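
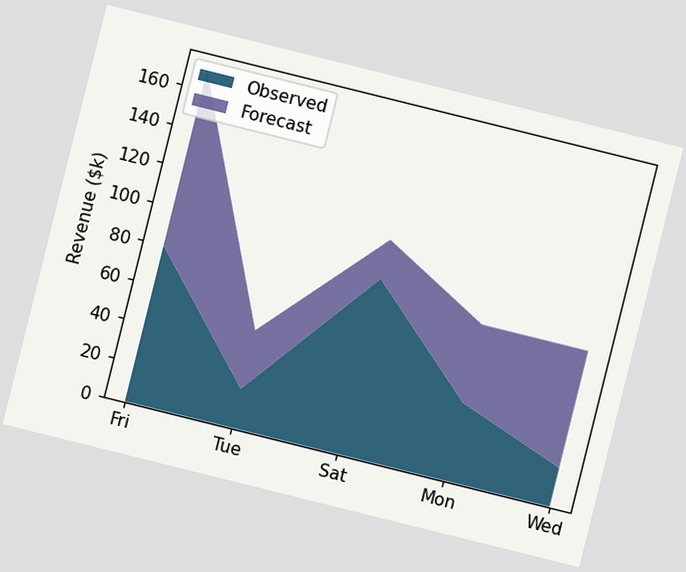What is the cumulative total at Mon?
The chart is tilted about 14° clockwise. The stacked total at Mon reaches $80k.

$80k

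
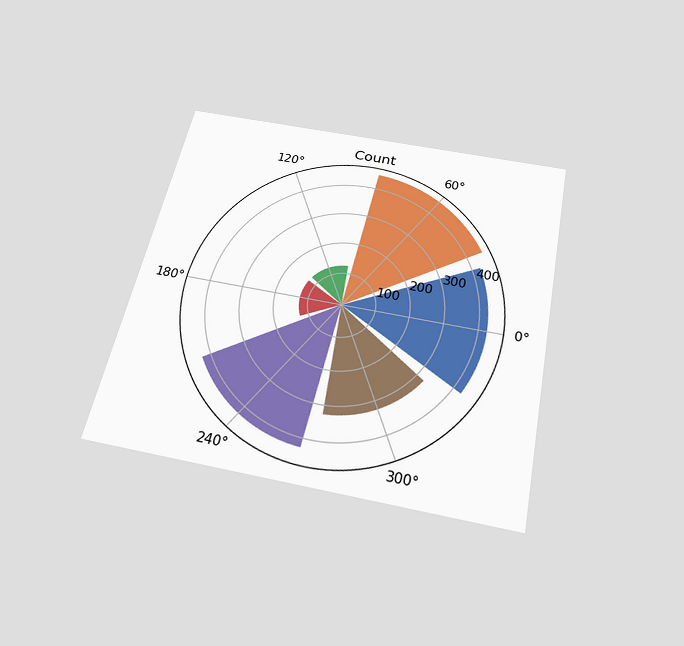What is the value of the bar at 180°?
125

The chart is tilted about 12° clockwise and viewed slightly from below. The bar at 180° reaches 125 on the radial axis.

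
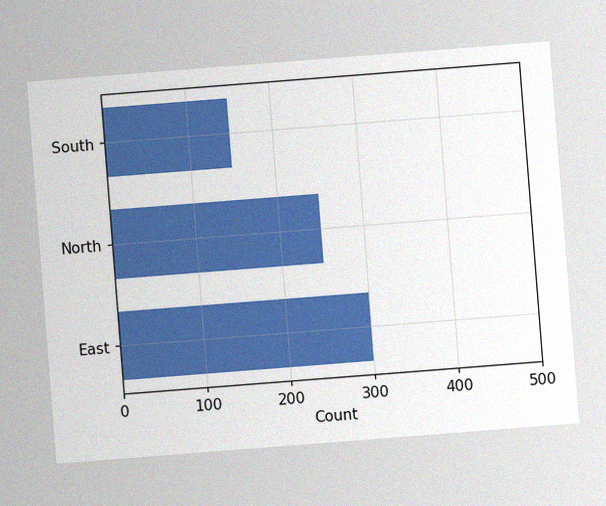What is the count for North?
The chart is tilted about 4° counter-clockwise, with some photo noise. Reading along the chart's x-axis, the North bar reaches 250.

250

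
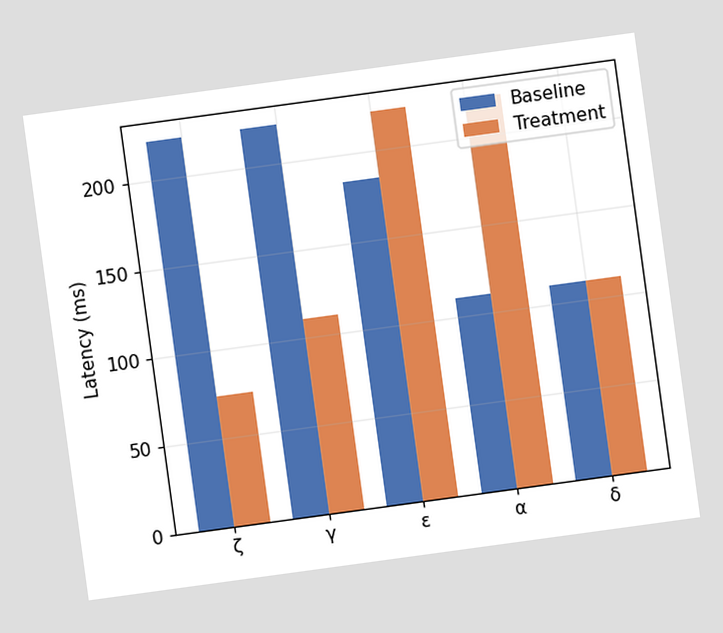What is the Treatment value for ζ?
The chart is tilted about 8° counter-clockwise. The Treatment bar at ζ reaches 74ms on the y-axis.

74ms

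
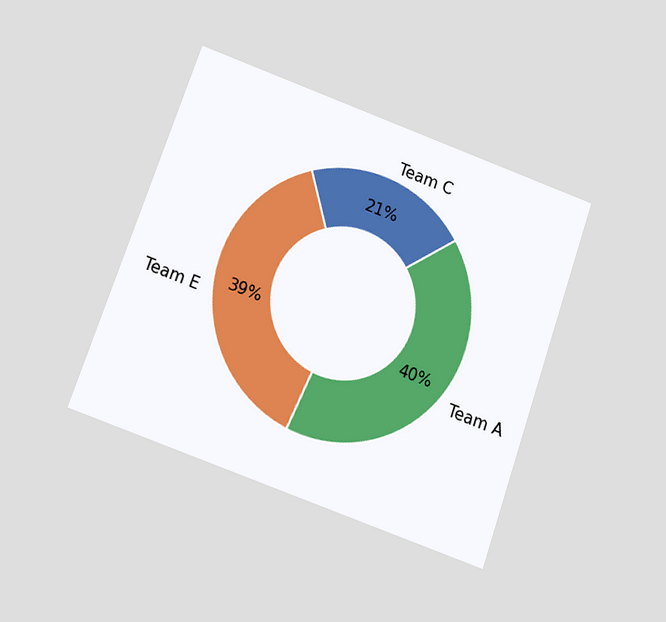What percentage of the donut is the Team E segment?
39%

The chart is tilted about 19° clockwise and viewed slightly from below. The Team E segment takes up 39% of the ring.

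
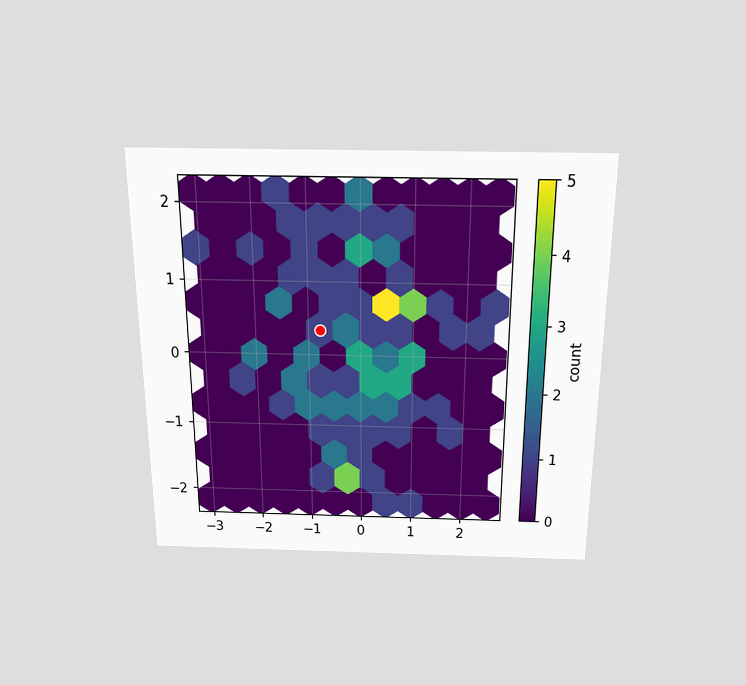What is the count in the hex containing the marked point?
1

The chart is viewed slightly from above. The marked hex reads 1 on the colorbar.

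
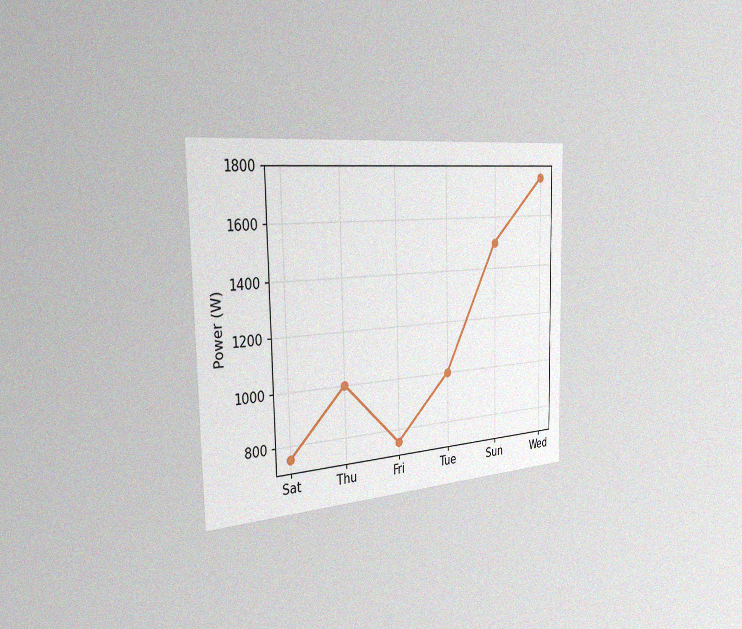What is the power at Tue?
1000W

The chart is viewed slightly from the left, with some photo noise. At Tue, the line is at 1000W.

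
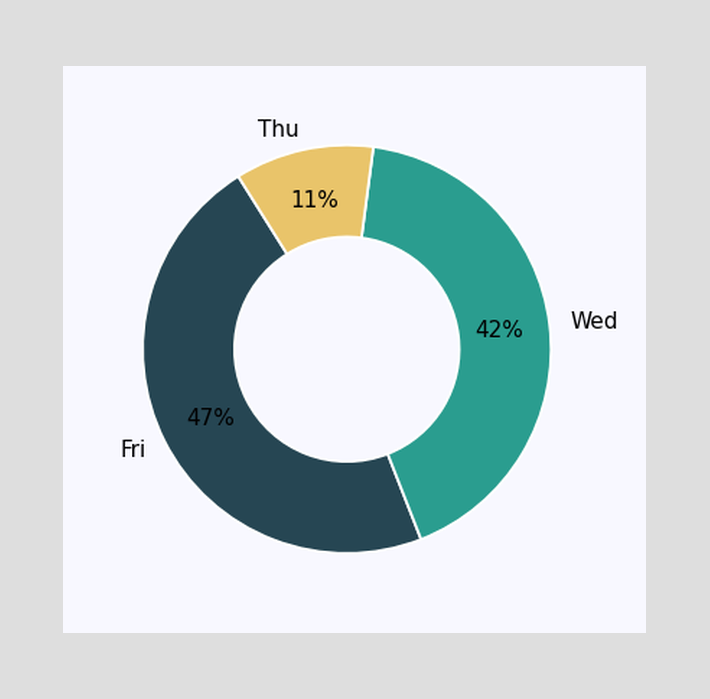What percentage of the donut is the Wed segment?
42%

The Wed segment takes up 42% of the ring.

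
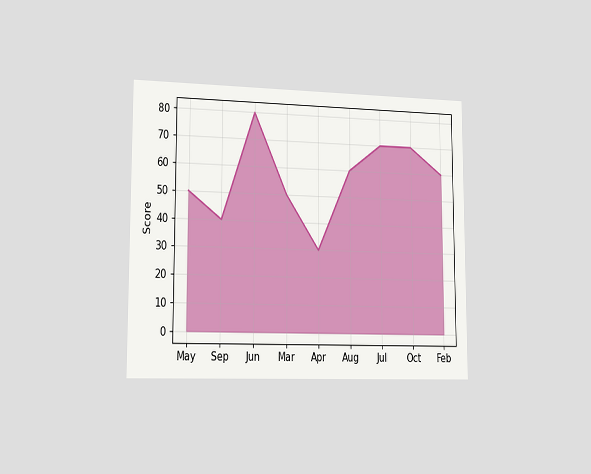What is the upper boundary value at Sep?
The chart is viewed slightly from the left. At Sep the upper boundary is at 40.

40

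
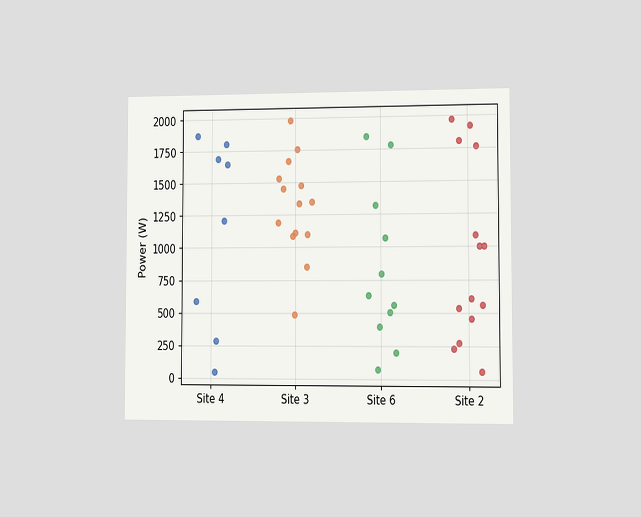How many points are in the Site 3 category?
14

The chart is viewed slightly from the right. Counting the markers in the Site 3 column gives 14.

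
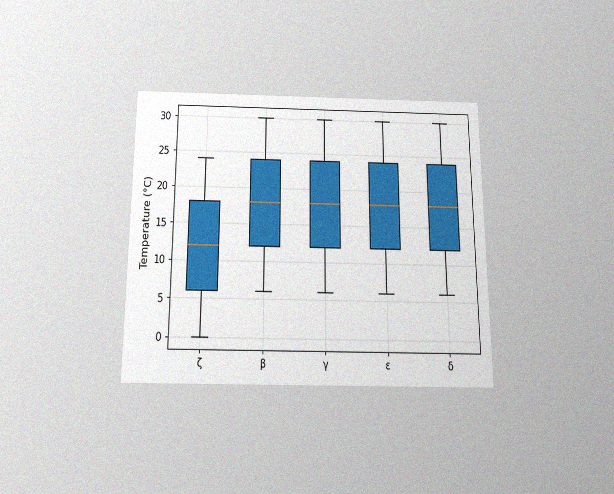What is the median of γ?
18°C

The chart is viewed slightly from below, with some photo noise. The median line in the γ box sits at 18°C.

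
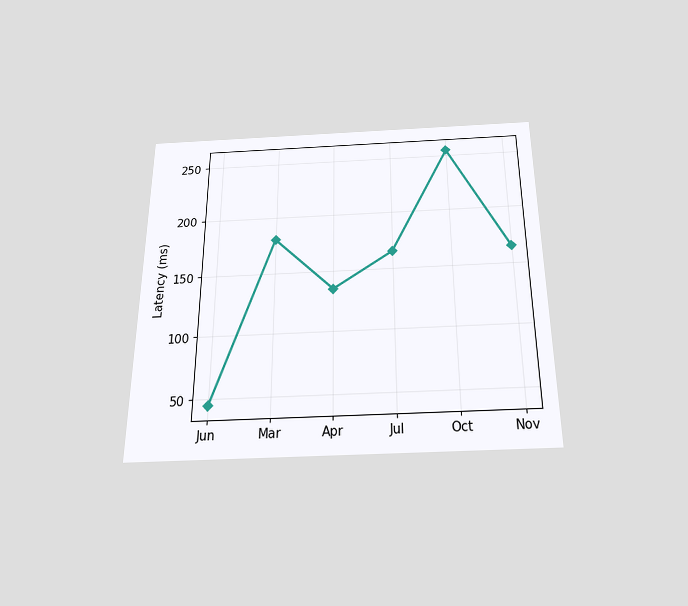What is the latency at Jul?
The chart is viewed slightly from below. At Jul, the line is at 165ms.

165ms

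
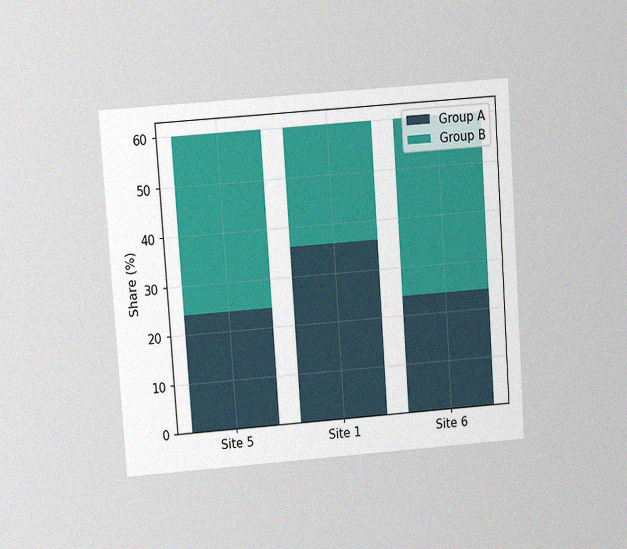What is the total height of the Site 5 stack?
60%

The chart is tilted about 4° counter-clockwise and viewed slightly from above, with some photo noise. The Site 5 stack's top reaches 60% on the y-axis.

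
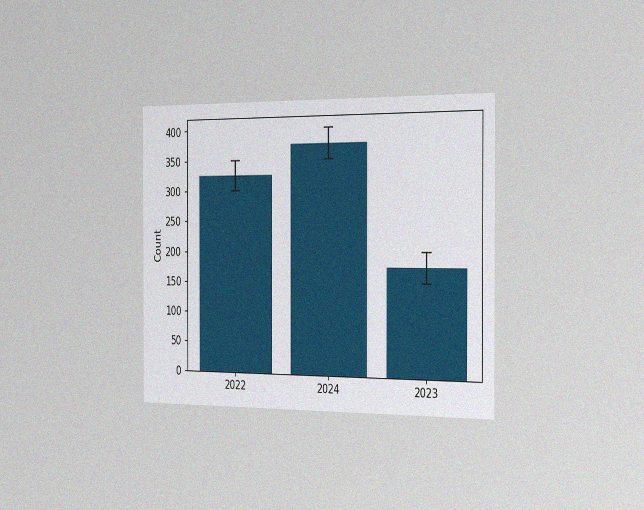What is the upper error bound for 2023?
200

The chart is viewed slightly from the right, with some photo noise. The 2023 bar's upper whisker reaches 200.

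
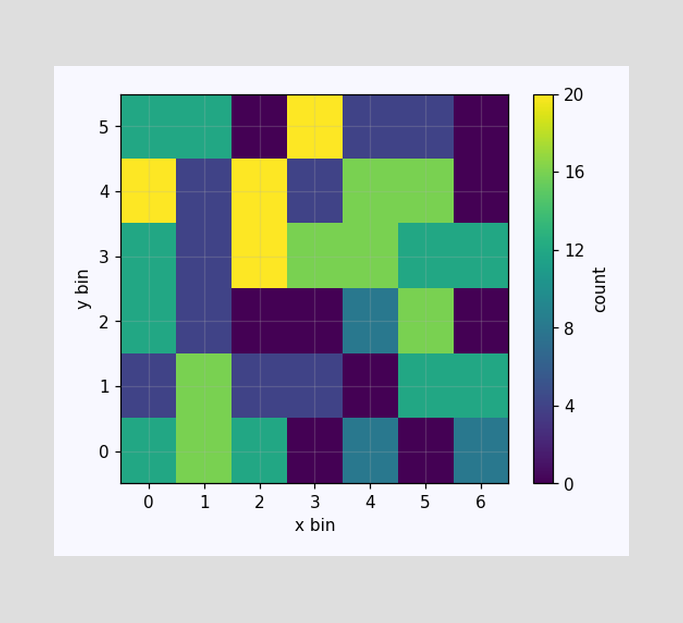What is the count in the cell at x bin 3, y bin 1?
Matching the cell (3, 1) against the colorbar gives 4.

4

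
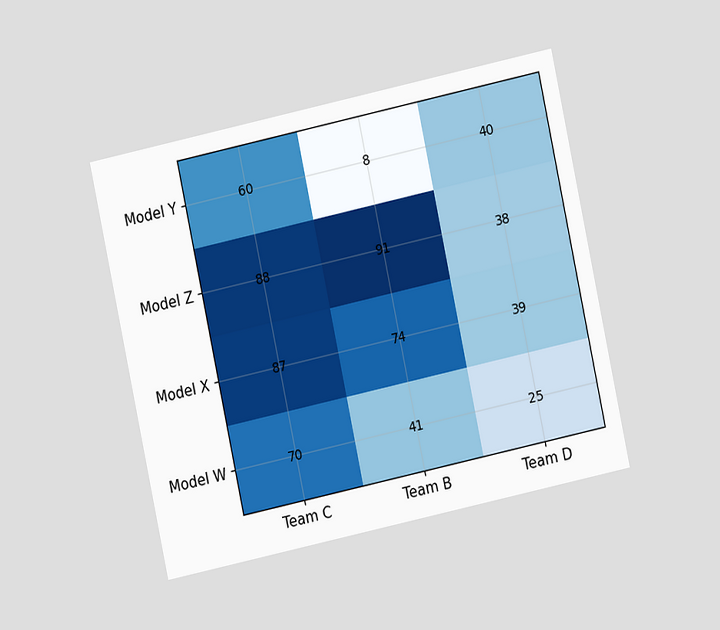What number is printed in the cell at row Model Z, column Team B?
91

The chart is tilted about 12° counter-clockwise and viewed at a slight angle. The (Model Z, Team B) cell reads 91.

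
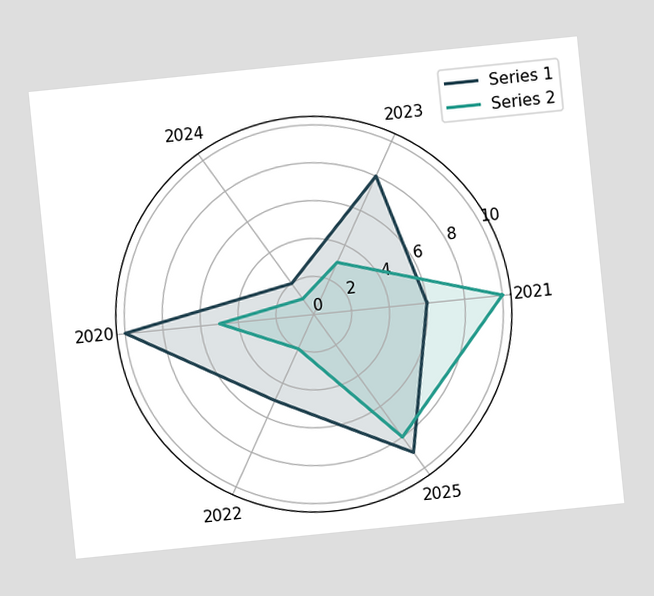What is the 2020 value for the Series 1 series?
The chart is tilted about 6° counter-clockwise. On the 2020 axis, Series 1 reaches 10.

10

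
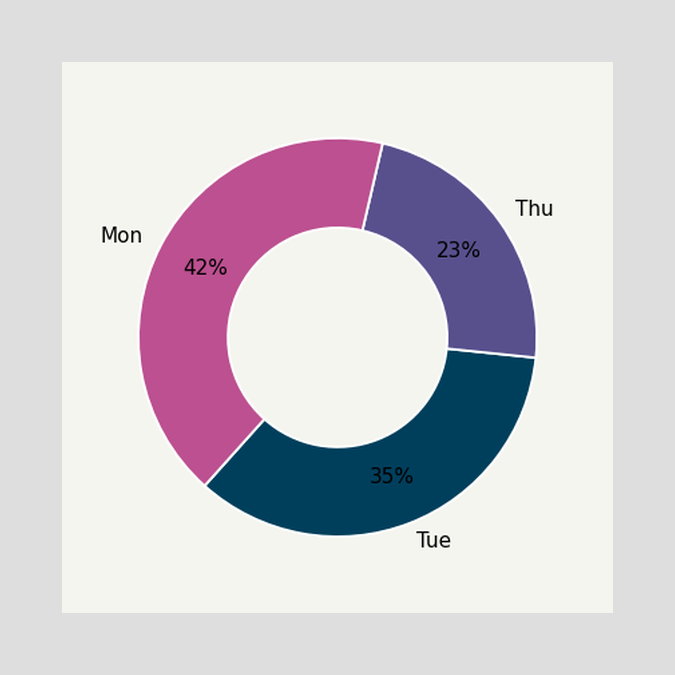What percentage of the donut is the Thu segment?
The Thu segment takes up 23% of the ring.

23%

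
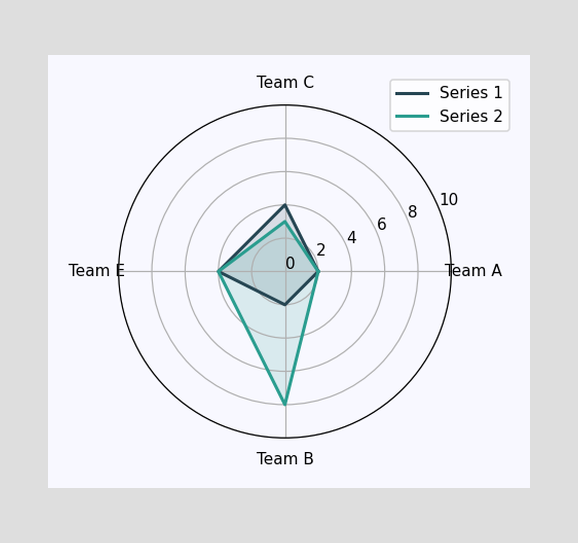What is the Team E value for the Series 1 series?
4

On the Team E axis, Series 1 reaches 4.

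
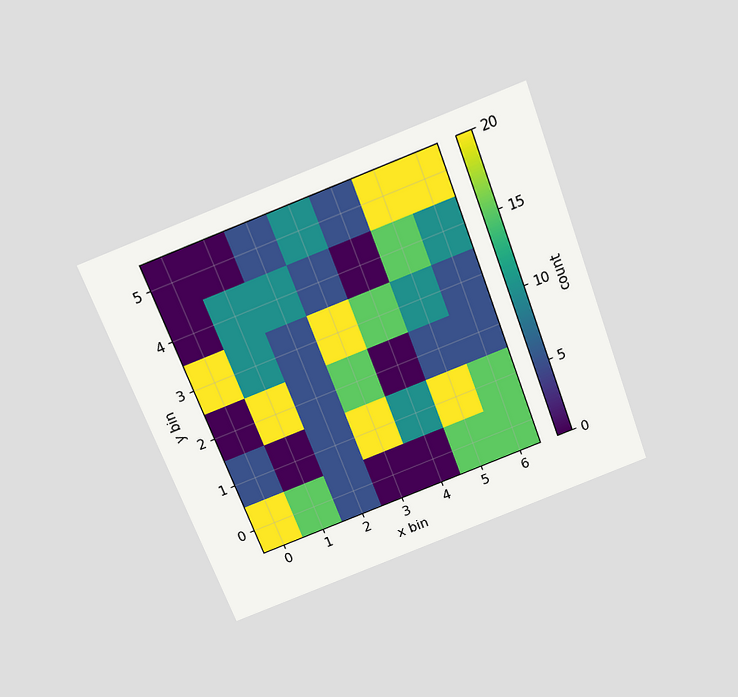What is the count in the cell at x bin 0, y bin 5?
0

The chart is tilted about 20° counter-clockwise and viewed slightly from above. Matching the cell (0, 5) against the colorbar gives 0.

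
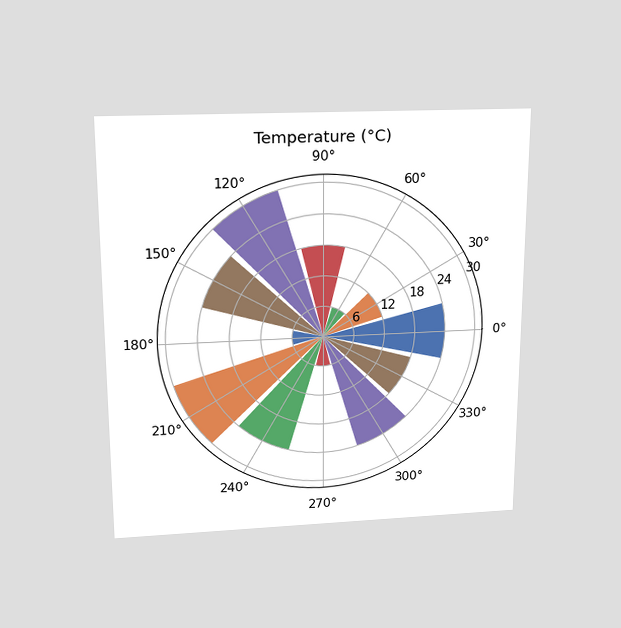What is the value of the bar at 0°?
The chart is viewed slightly from above. The bar at 0° reaches 24°C on the radial axis.

24°C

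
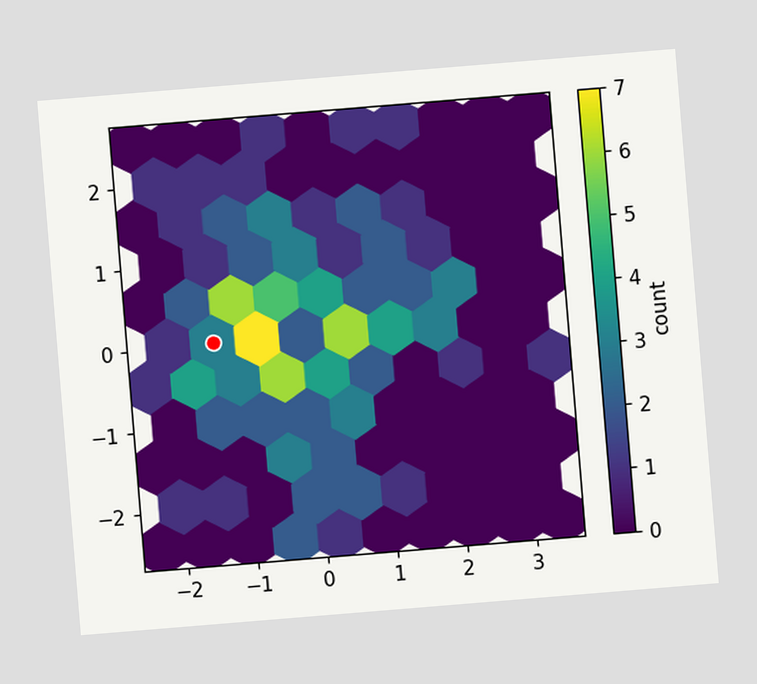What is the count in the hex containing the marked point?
3

The chart is tilted about 5° counter-clockwise. The marked hex reads 3 on the colorbar.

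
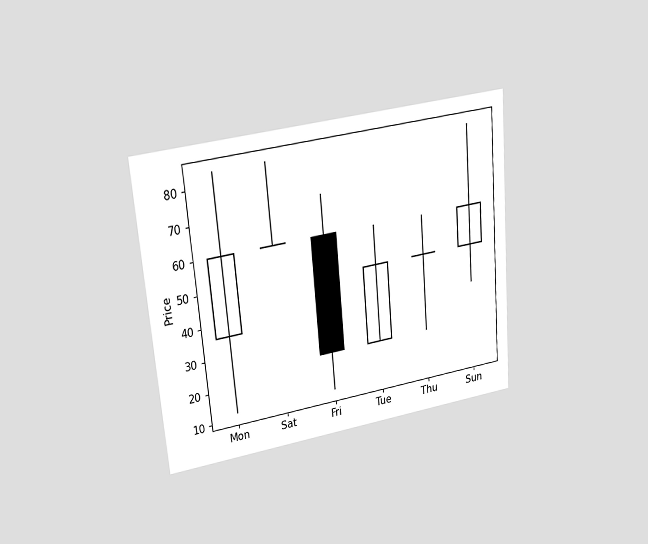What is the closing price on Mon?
The chart is tilted about 5° counter-clockwise and viewed at a slight angle. The Mon candle closes at 60.

60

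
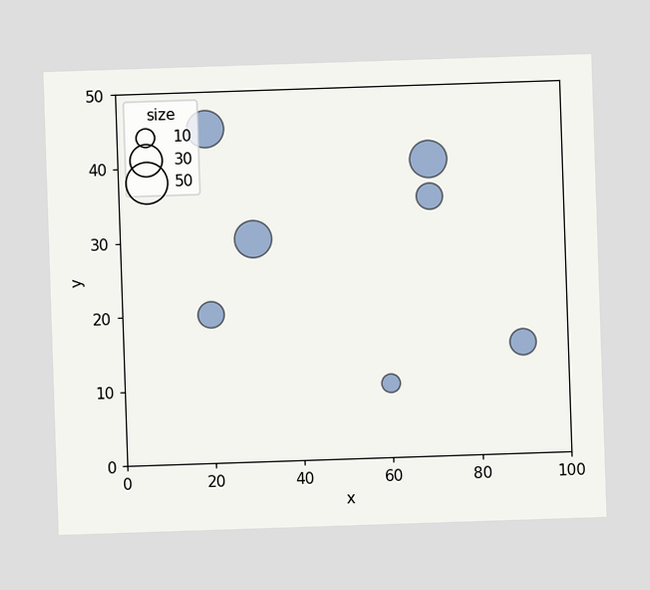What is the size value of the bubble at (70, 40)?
Matching the bubble at (70, 40) against the size legend gives 40.

40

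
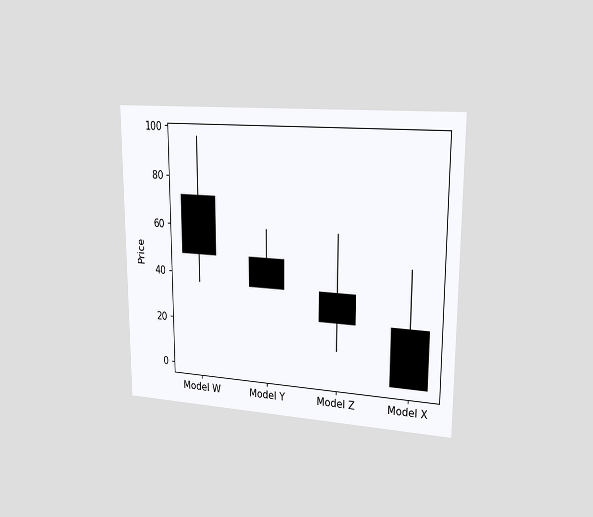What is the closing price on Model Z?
The chart is viewed slightly from the right. The Model Z candle closes at 24.

24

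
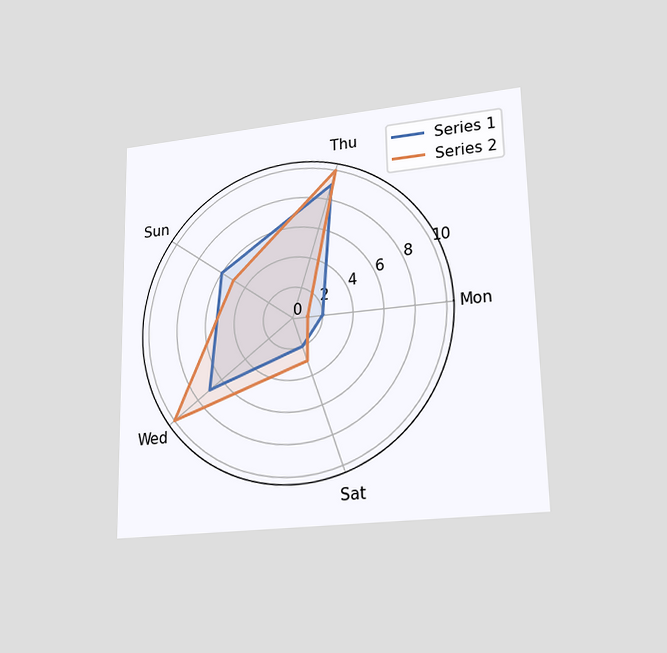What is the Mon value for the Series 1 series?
The chart is viewed at a slight angle. On the Mon axis, Series 1 reaches 2.

2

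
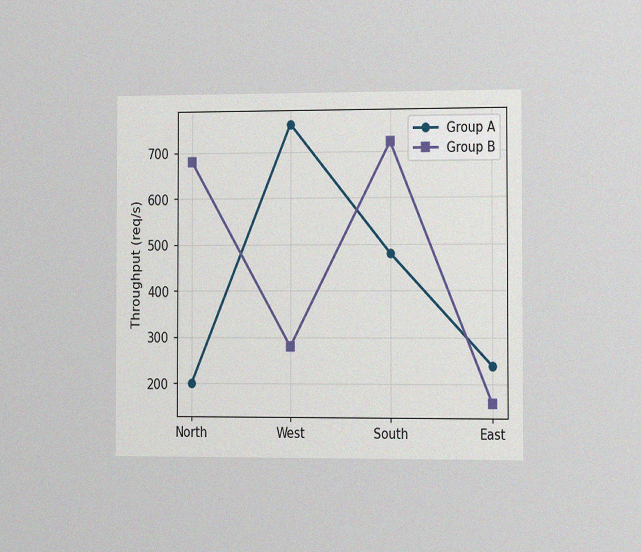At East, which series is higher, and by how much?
Group A, by 80req/s

The chart is viewed slightly from the right, with some photo noise. At East, Group A sits above the other line by 80req/s.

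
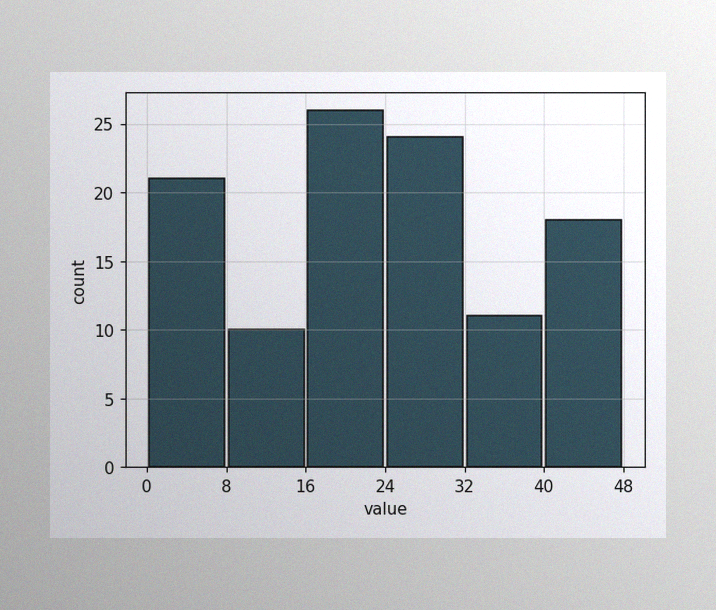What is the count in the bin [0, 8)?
21

The image has some photo noise and uneven lighting. The [0, 8) bin has height 21.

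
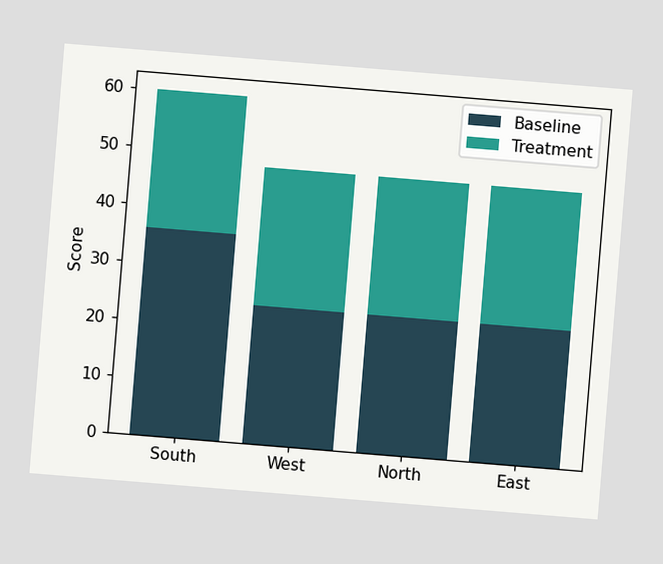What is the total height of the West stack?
The chart is tilted about 5° clockwise. The West stack's top reaches 48 on the y-axis.

48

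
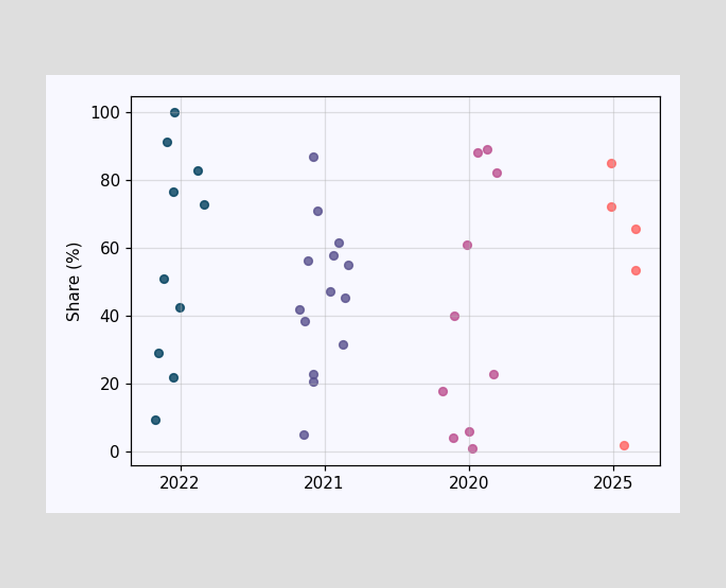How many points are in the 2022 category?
10

Counting the markers in the 2022 column gives 10.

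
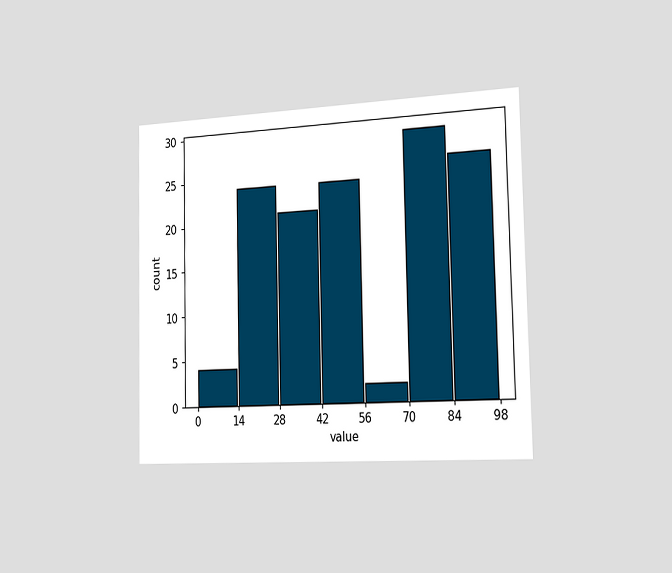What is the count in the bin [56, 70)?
2

The chart is viewed slightly from the right. The [56, 70) bin has height 2.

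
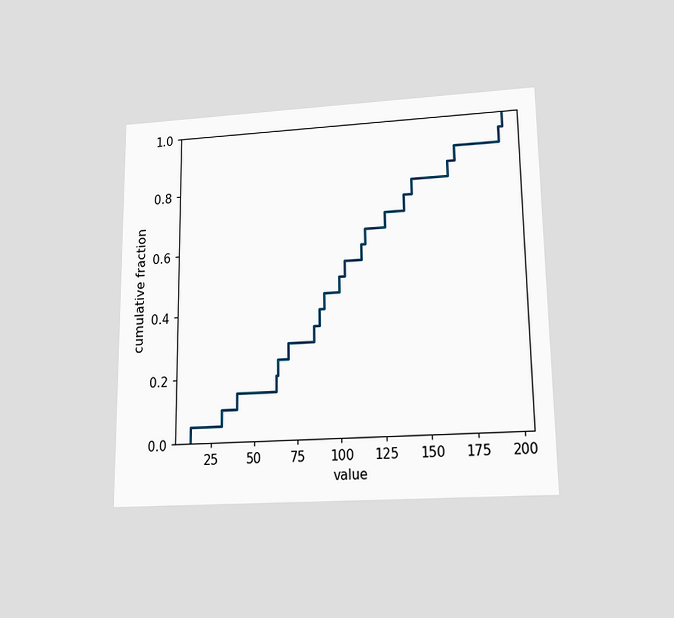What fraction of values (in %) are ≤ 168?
The chart is viewed slightly from below. At x=168 the ECDF step is at 90%.

90%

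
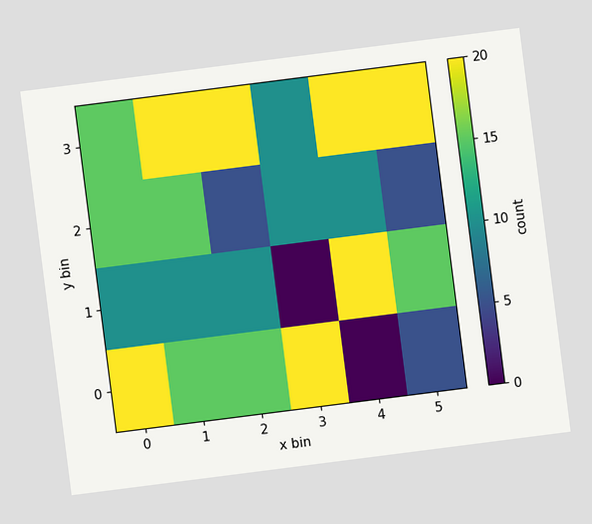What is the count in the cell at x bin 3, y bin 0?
The chart is tilted about 7° counter-clockwise. Matching the cell (3, 0) against the colorbar gives 20.

20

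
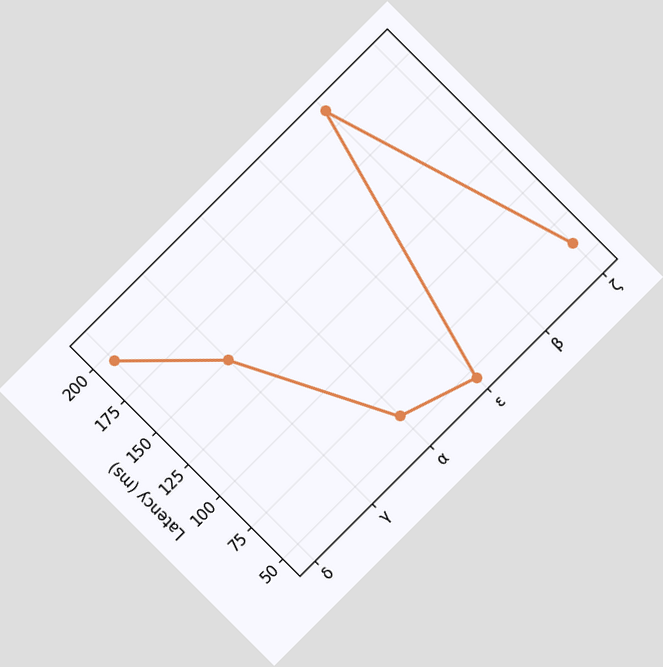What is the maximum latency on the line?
The chart is tilted about 45° counter-clockwise. The highest point is at β, and reading across to the y-axis gives 210ms.

210ms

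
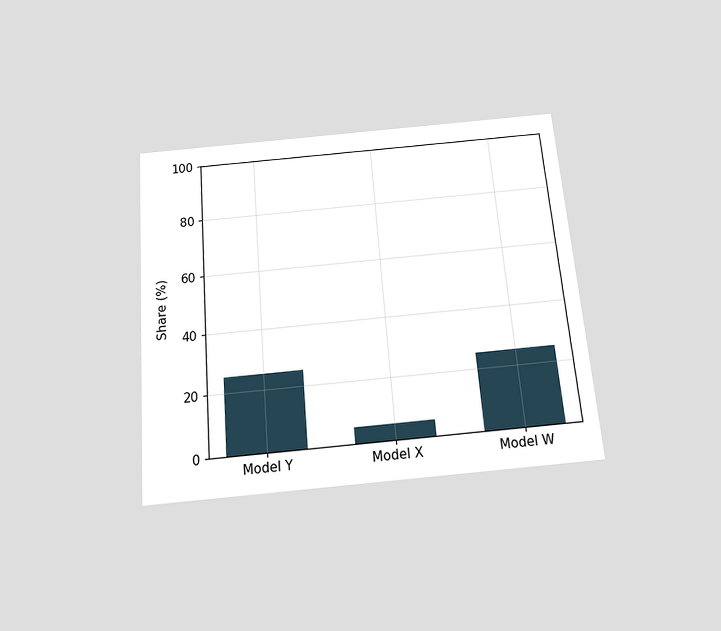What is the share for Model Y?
25%

The chart is tilted about 5° counter-clockwise and viewed slightly from below. Reading along the chart's y-axis, the Model Y bar reaches 25%.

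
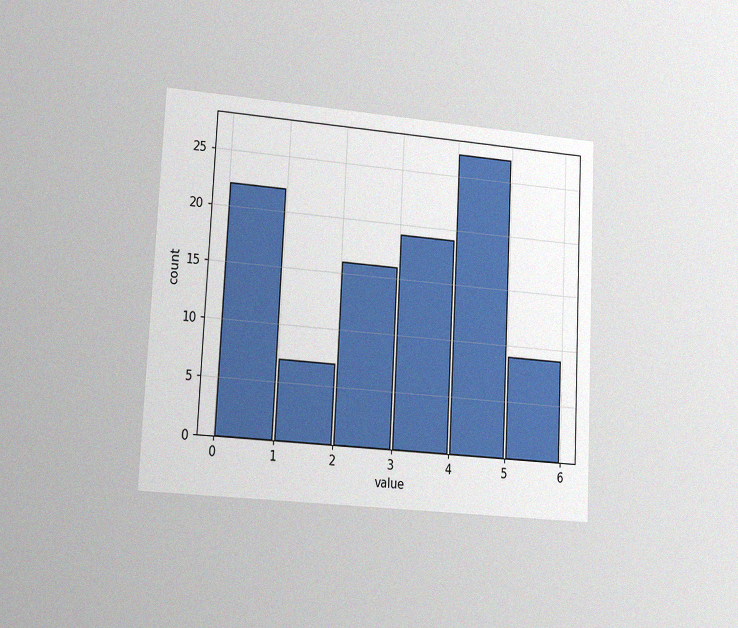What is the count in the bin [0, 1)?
The chart is tilted about 3° clockwise and viewed slightly from the left, with some photo noise. The [0, 1) bin has height 22.

22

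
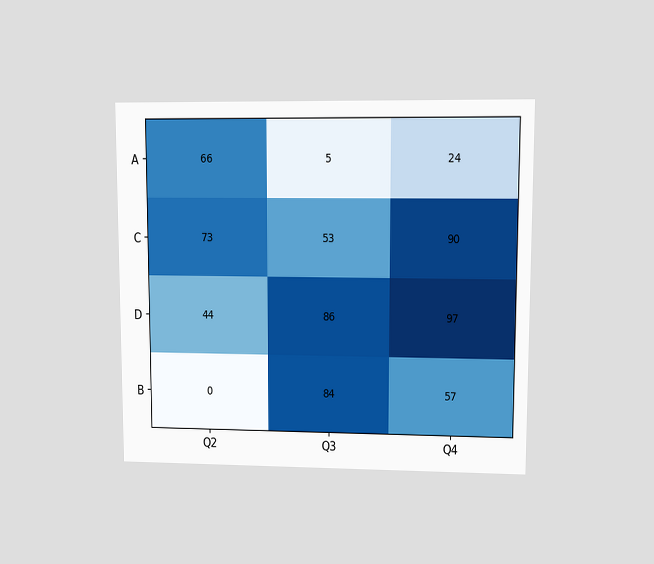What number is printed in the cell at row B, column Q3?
The chart is viewed at a slight angle. The (B, Q3) cell reads 84.

84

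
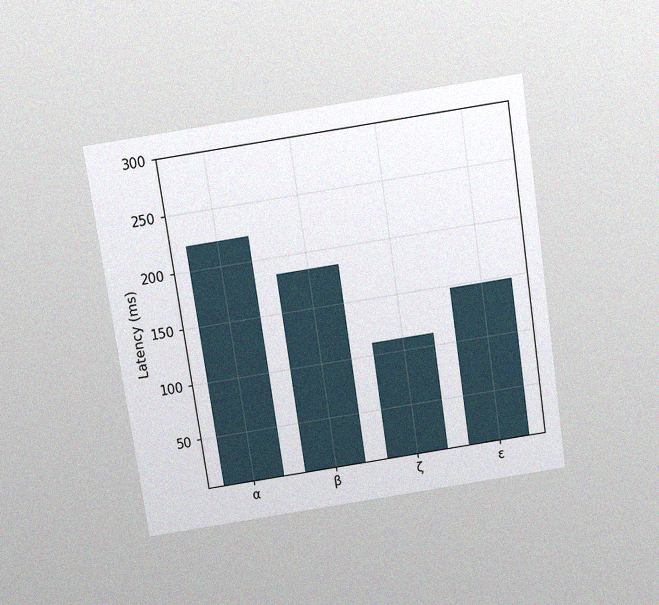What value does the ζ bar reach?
111ms

The chart is tilted about 9° counter-clockwise and viewed slightly from above, with some photo noise. Reading along the chart's y-axis, the ζ bar reaches 111ms.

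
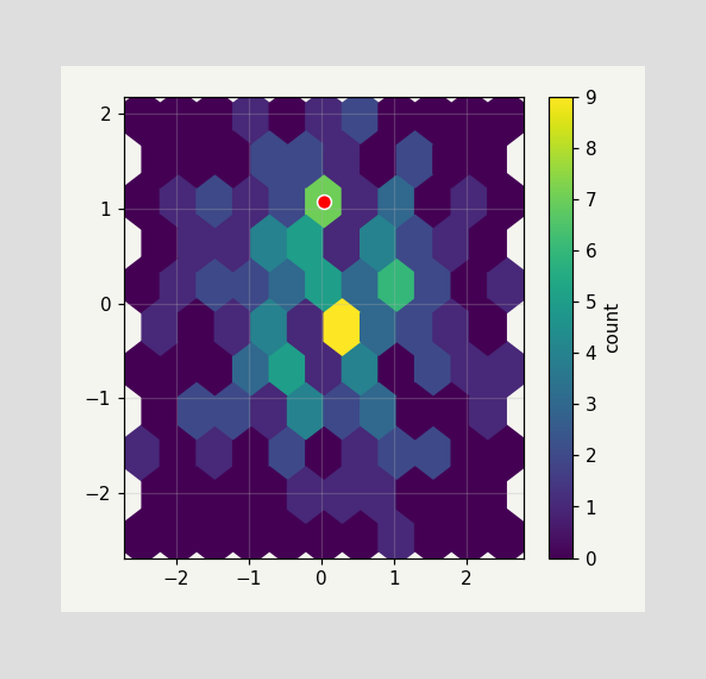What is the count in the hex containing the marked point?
The marked hex reads 7 on the colorbar.

7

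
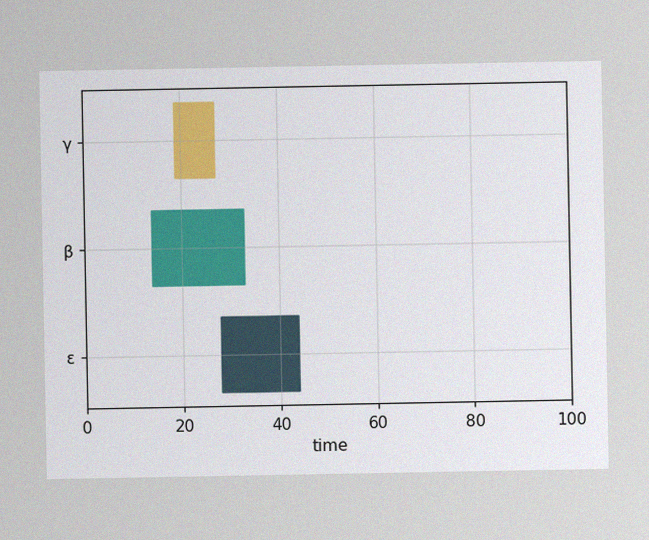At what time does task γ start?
The image has some photo noise and uneven lighting. The γ bar begins at t=19.

19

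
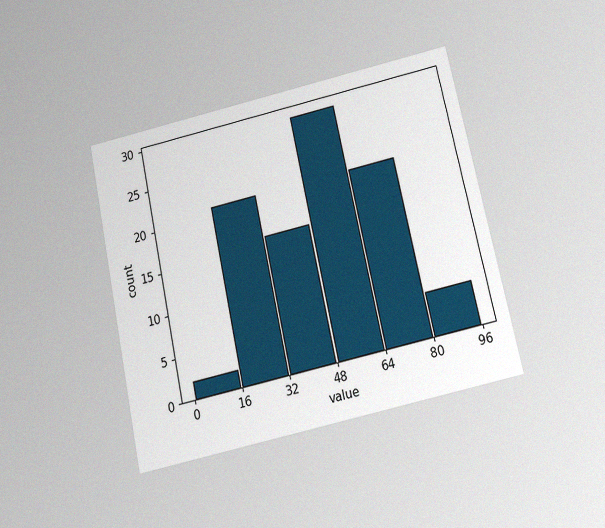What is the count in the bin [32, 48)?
The chart is tilted about 12° counter-clockwise and viewed slightly from below, with some photo noise. The [32, 48) bin has height 16.

16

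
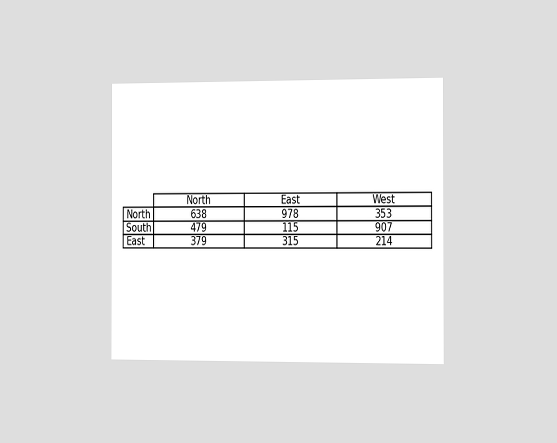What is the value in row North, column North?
638

The chart is viewed slightly from the right. The (North, North) cell reads 638.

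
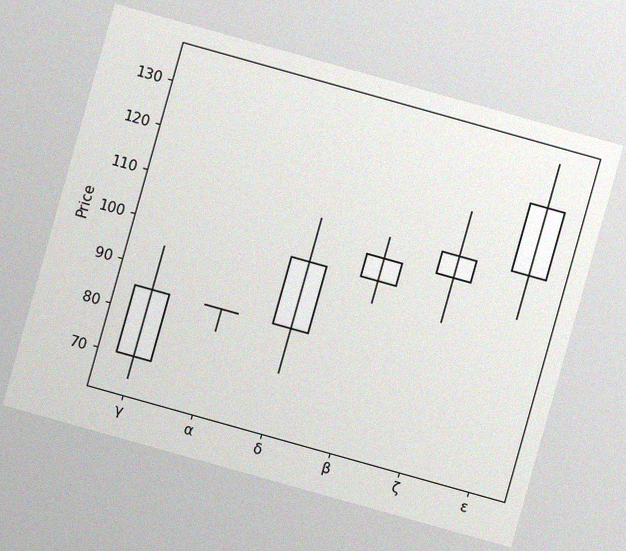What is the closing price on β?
The chart is tilted about 16° clockwise, with some photo noise. The β candle closes at 105.

105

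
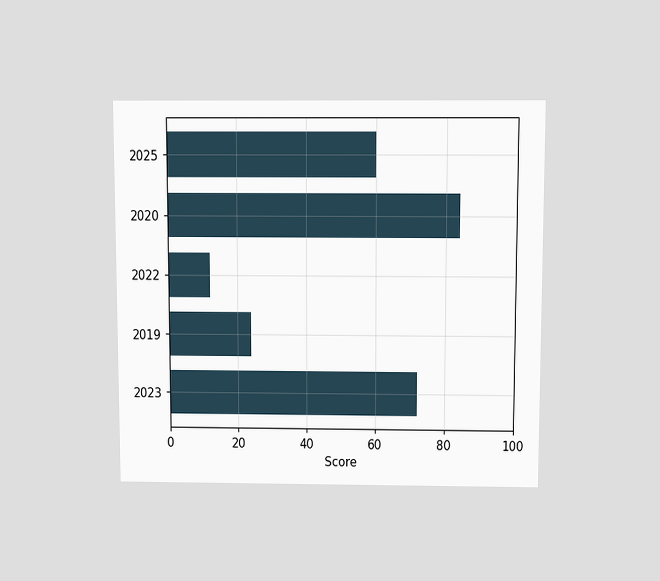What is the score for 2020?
The chart is viewed slightly from above. Reading along the chart's x-axis, the 2020 bar reaches 84.

84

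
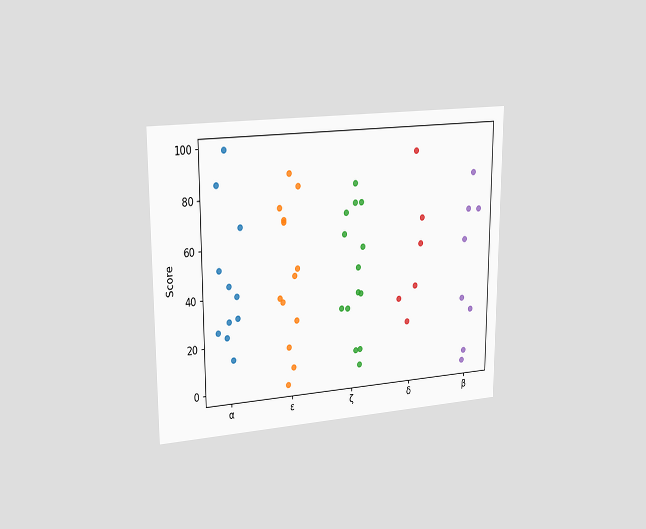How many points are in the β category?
8

The chart is viewed slightly from the left. Counting the markers in the β column gives 8.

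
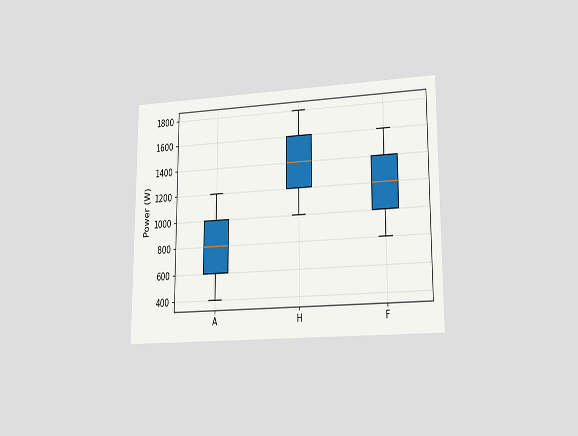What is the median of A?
The chart is viewed at a slight angle. The median line in the A box sits at 800W.

800W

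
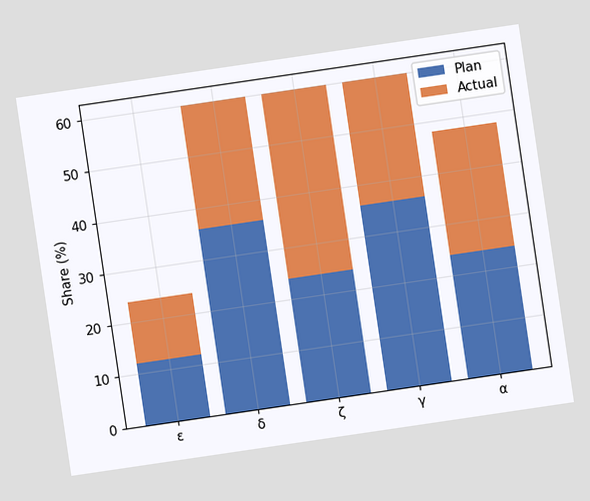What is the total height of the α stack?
The chart is tilted about 8° counter-clockwise. The α stack's top reaches 48% on the y-axis.

48%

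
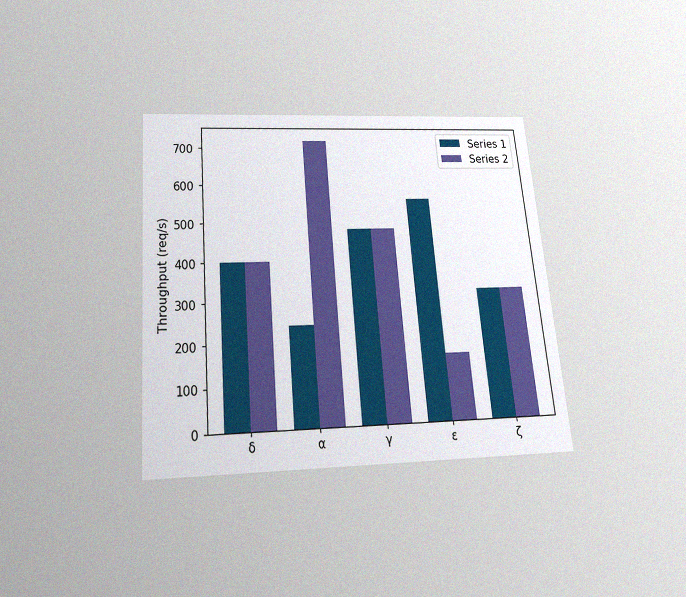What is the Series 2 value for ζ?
The chart is tilted about 5° counter-clockwise and viewed slightly from below, with some photo noise. The Series 2 bar at ζ reaches 320req/s on the y-axis.

320req/s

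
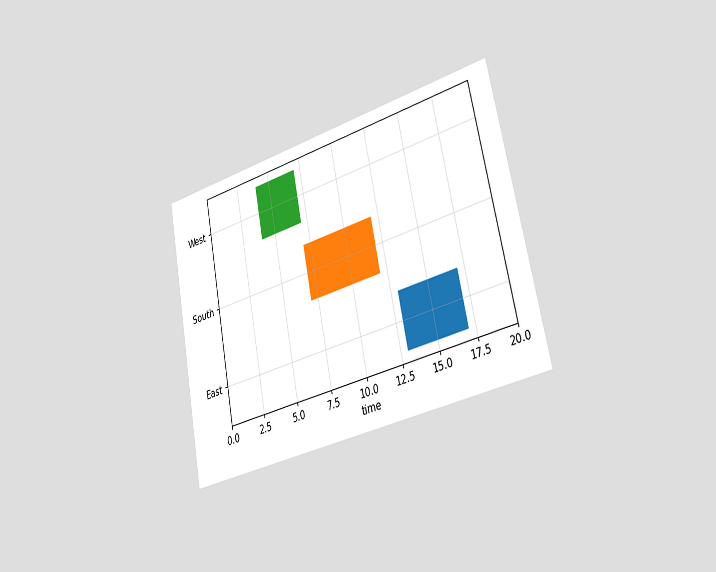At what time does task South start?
The chart is tilted about 11° counter-clockwise and viewed slightly from the right. The South bar begins at t=7.

7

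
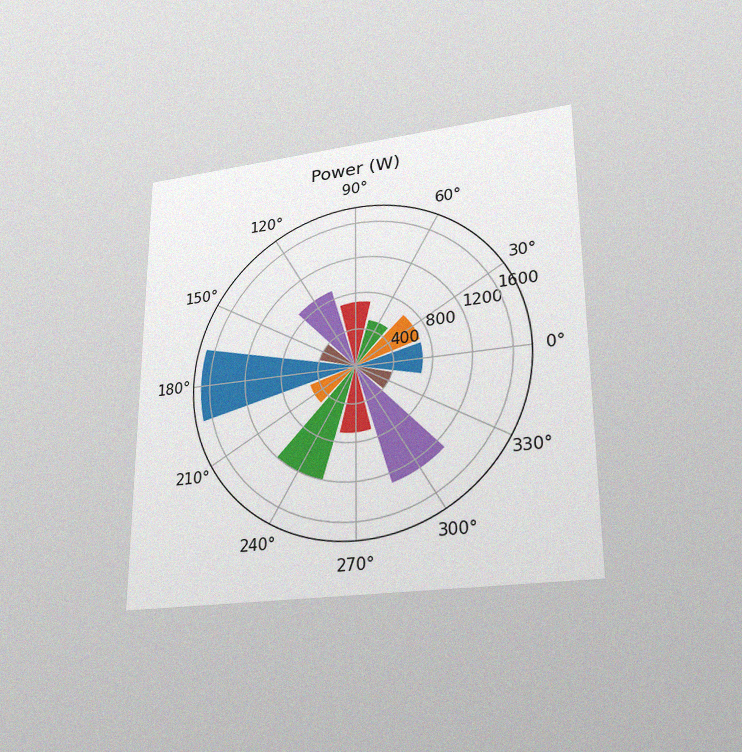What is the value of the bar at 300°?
The chart is viewed at a slight angle, with some photo noise. The bar at 300° reaches 1300W on the radial axis.

1300W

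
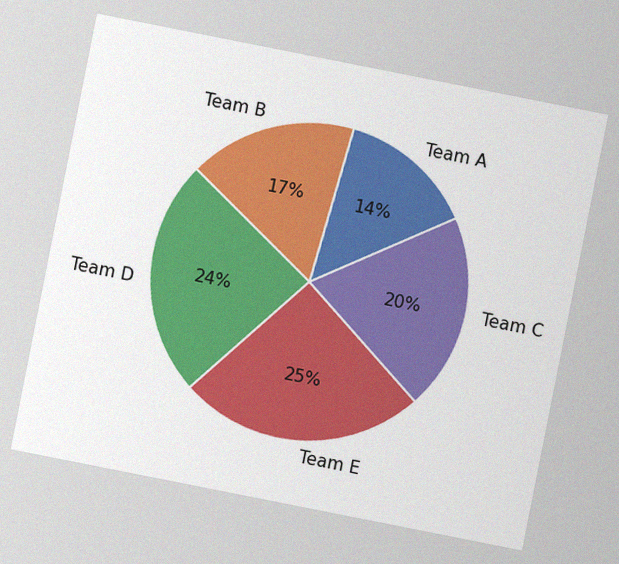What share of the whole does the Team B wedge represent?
17%

The chart is tilted about 11° clockwise, with some photo noise. The Team B slice takes up 17% of the pie.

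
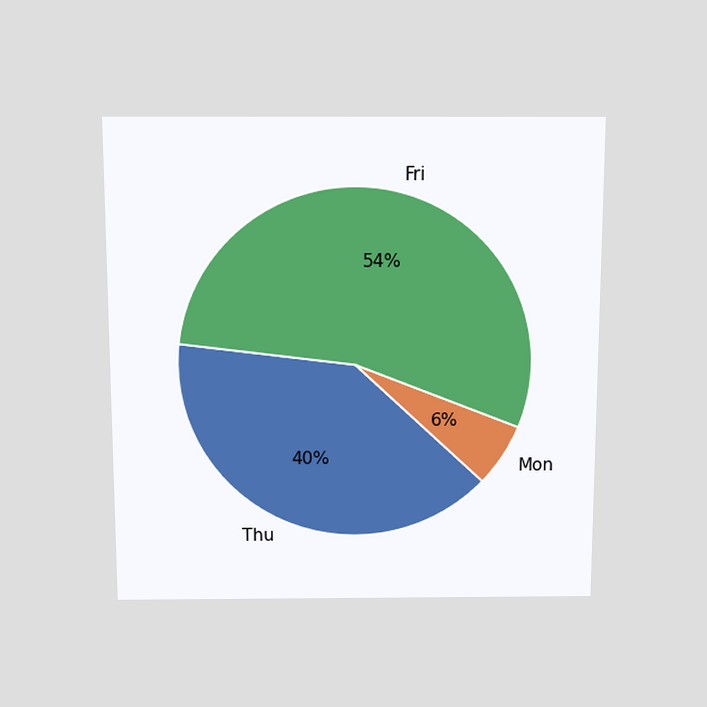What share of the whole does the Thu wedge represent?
The chart is viewed slightly from above. The Thu slice takes up 40% of the pie.

40%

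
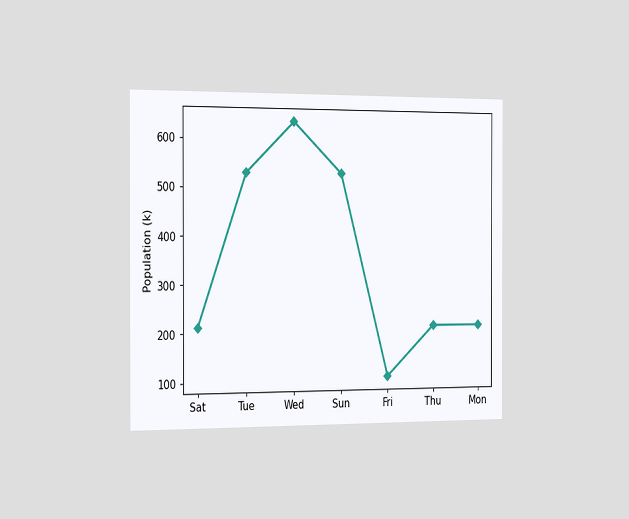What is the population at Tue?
530k

The chart is viewed slightly from the left. At Tue, the line is at 530k.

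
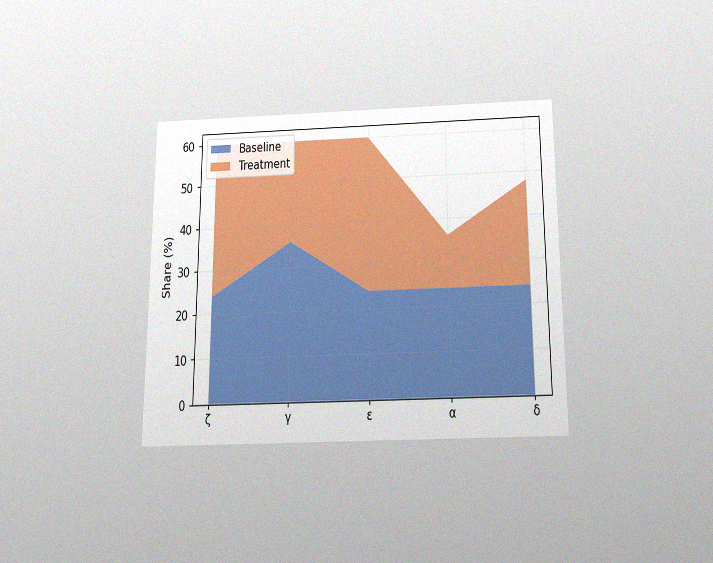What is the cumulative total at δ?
The chart is viewed slightly from below, with some photo noise. The stacked total at δ reaches 48%.

48%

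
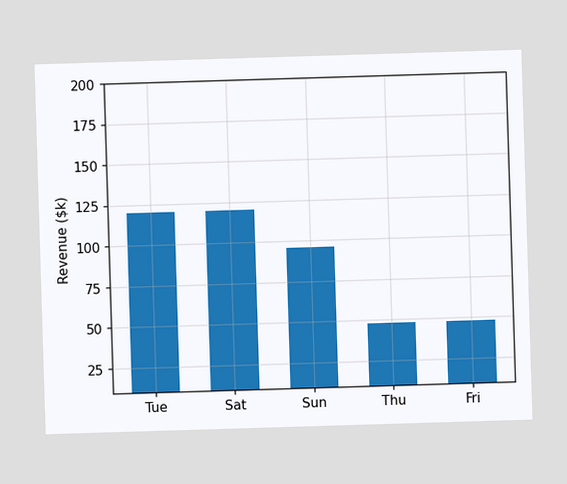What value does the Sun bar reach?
$96k

Reading along the chart's y-axis, the Sun bar reaches $96k.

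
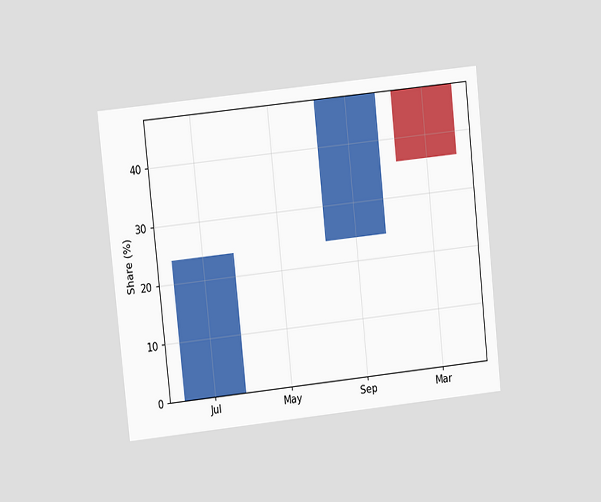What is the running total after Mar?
36%

The chart is tilted about 6° counter-clockwise and viewed at a slight angle. After Mar the running total reaches 36%.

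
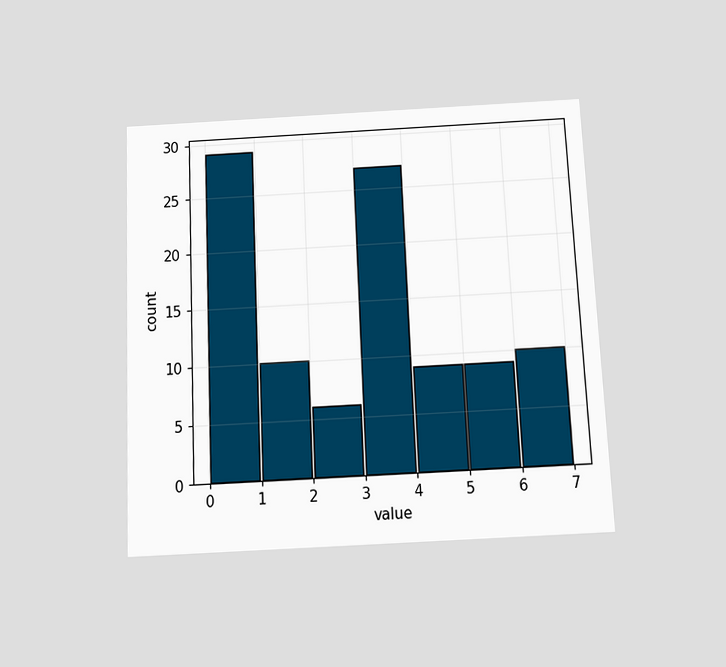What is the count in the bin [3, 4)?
27

The chart is tilted about 3° counter-clockwise and viewed slightly from below. The [3, 4) bin has height 27.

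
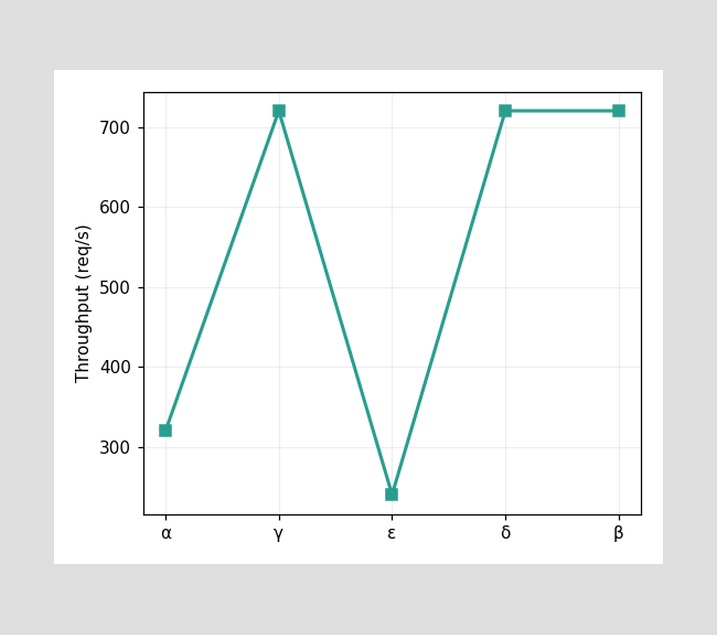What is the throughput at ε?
At ε, the line is at 240req/s.

240req/s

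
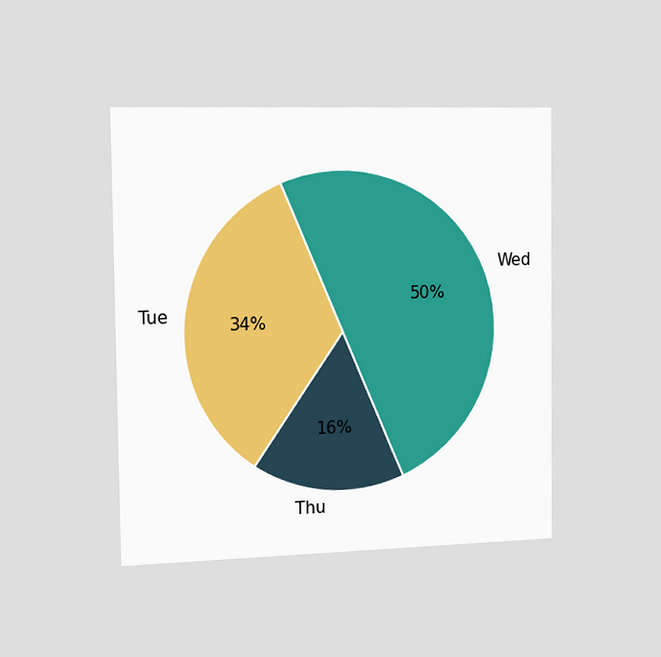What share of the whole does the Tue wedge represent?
34%

The chart is viewed slightly from the left. The Tue slice takes up 34% of the pie.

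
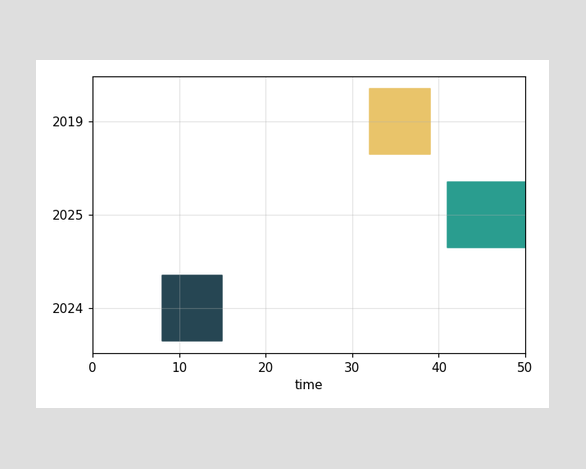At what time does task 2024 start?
8

The 2024 bar begins at t=8.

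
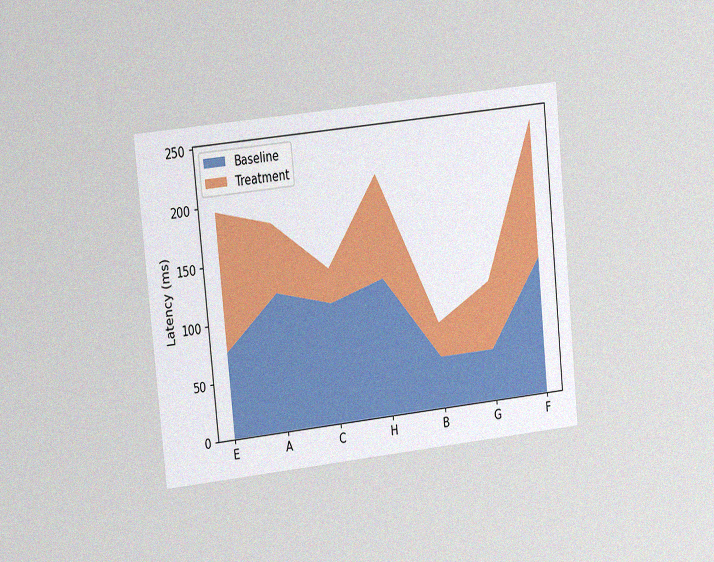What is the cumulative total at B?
The chart is tilted about 6° counter-clockwise and viewed slightly from the left, with some photo noise. The stacked total at B reaches 75ms.

75ms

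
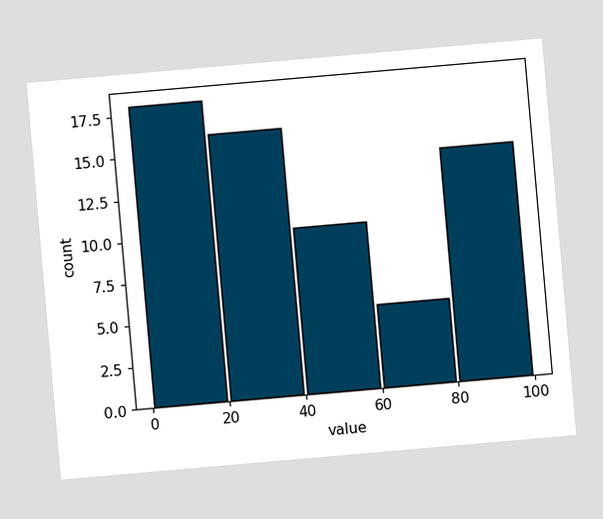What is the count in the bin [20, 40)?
The chart is tilted about 5° counter-clockwise. The [20, 40) bin has height 16.

16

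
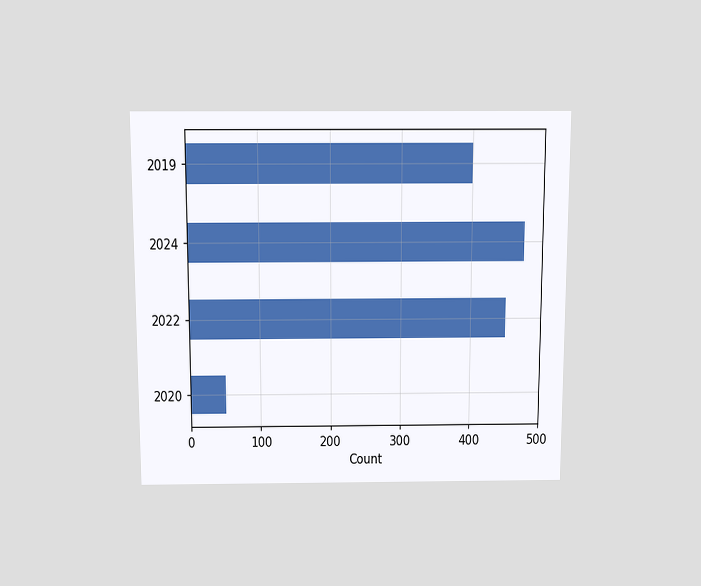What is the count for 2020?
50

The chart is viewed slightly from above. Reading along the chart's x-axis, the 2020 bar reaches 50.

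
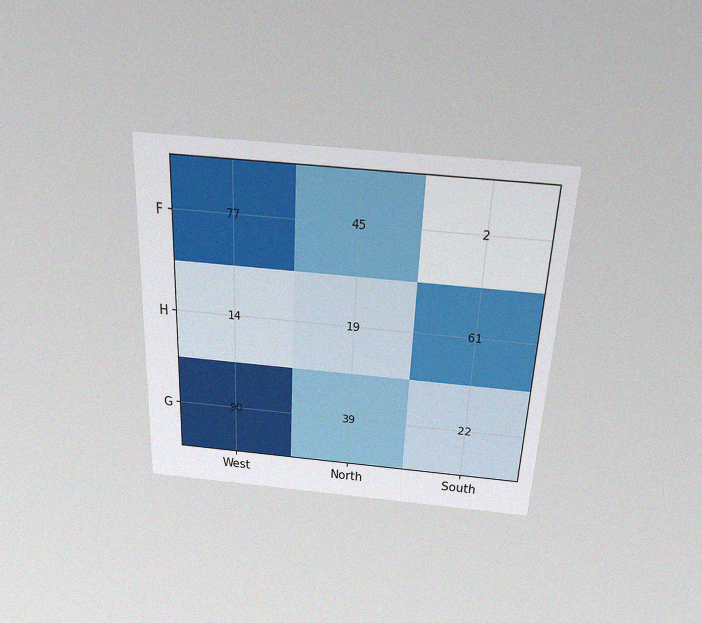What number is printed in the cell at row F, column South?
The chart is tilted about 3° clockwise and viewed slightly from above, with some photo noise. The (F, South) cell reads 2.

2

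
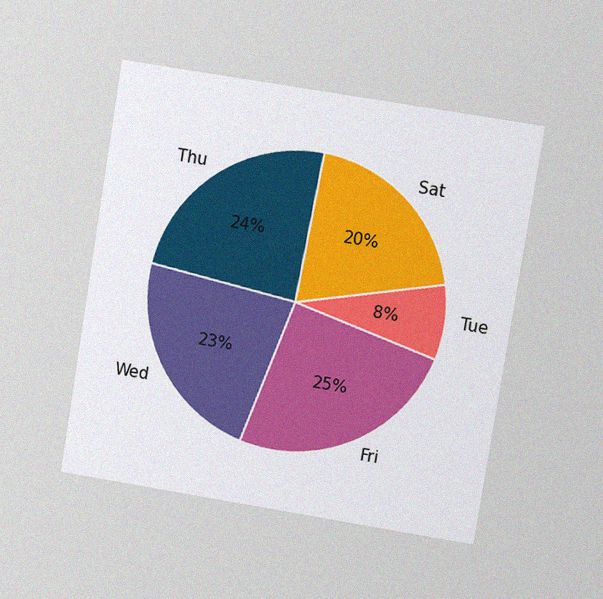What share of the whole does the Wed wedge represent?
23%

The chart is tilted about 9° clockwise and viewed at a slight angle, with some photo noise. The Wed slice takes up 23% of the pie.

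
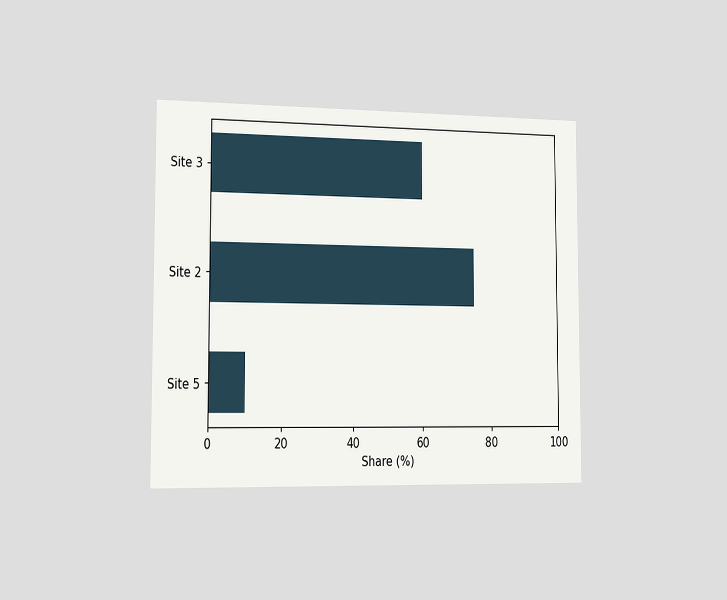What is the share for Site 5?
The chart is viewed slightly from the left. Reading along the chart's x-axis, the Site 5 bar reaches 10%.

10%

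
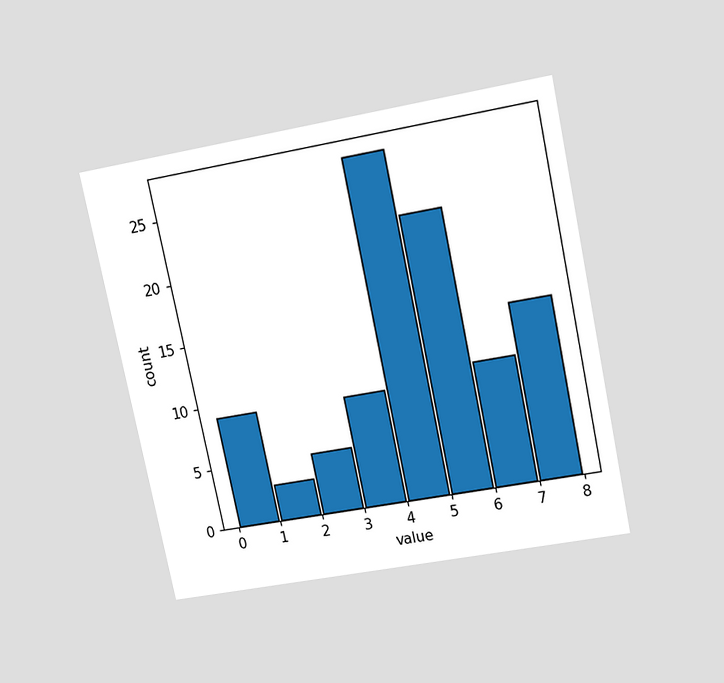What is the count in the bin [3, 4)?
The chart is tilted about 12° counter-clockwise and viewed slightly from above. The [3, 4) bin has height 9.

9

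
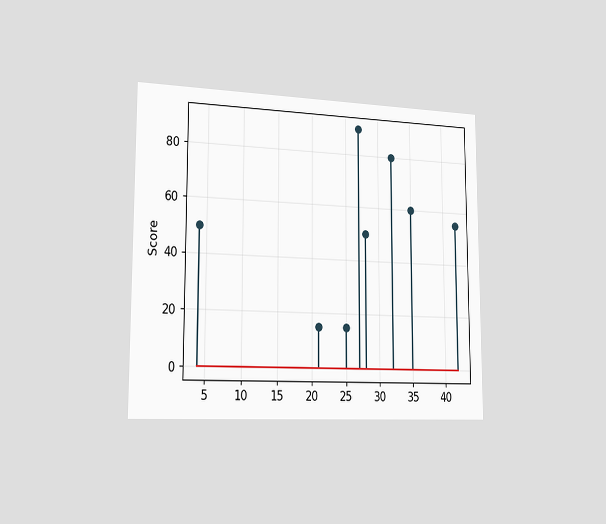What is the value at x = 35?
60

The chart is viewed slightly from the left. The stem at x=35 reaches 60.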